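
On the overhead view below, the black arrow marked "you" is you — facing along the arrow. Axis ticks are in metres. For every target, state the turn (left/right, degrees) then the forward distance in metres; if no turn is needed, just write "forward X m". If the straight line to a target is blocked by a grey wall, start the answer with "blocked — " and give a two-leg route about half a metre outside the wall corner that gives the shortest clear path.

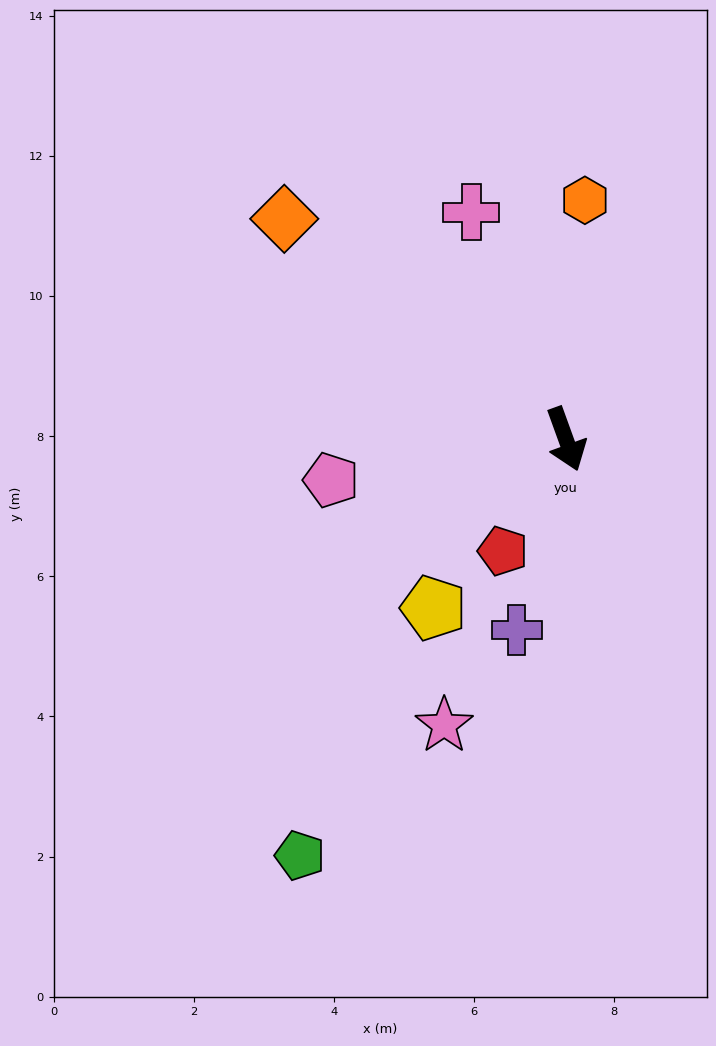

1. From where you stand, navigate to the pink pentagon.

turn right 100°, forward 3.4 m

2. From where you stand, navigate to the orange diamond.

turn right 148°, forward 5.1 m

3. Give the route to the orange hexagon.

turn left 156°, forward 3.4 m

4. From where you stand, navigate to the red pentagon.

turn right 49°, forward 1.8 m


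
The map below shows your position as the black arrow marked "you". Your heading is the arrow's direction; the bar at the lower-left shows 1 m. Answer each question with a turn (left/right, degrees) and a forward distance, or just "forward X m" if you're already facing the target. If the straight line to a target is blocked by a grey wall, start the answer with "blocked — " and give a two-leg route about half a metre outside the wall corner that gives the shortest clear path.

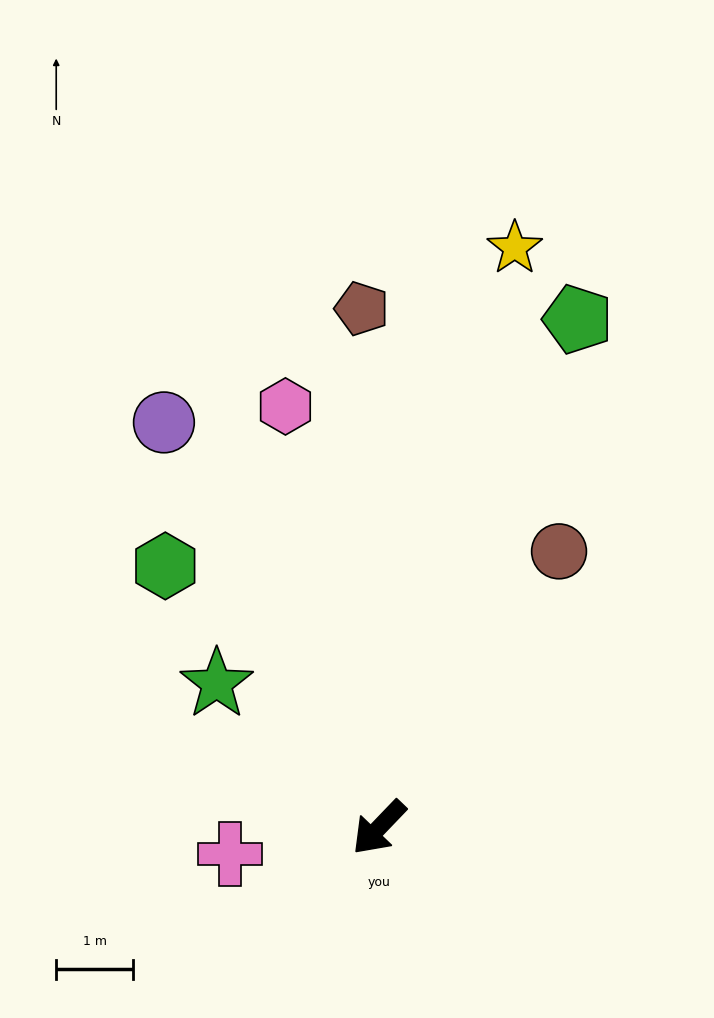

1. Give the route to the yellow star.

turn right 149°, forward 7.7 m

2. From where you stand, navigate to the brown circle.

turn right 169°, forward 4.3 m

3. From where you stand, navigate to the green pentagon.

turn right 158°, forward 7.1 m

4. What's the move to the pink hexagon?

turn right 124°, forward 5.6 m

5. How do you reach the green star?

turn right 88°, forward 2.8 m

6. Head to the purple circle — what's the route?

turn right 108°, forward 6.0 m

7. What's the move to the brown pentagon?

turn right 134°, forward 6.7 m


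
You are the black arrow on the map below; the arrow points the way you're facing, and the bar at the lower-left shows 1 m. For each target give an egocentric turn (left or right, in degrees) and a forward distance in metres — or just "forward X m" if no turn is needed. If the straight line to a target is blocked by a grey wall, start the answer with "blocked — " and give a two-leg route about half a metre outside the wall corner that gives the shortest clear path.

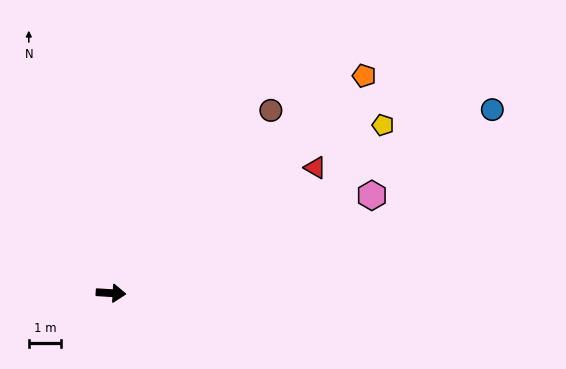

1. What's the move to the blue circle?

turn left 29°, forward 13.0 m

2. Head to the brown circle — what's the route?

turn left 52°, forward 7.5 m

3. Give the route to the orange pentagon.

turn left 44°, forward 10.3 m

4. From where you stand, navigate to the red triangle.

turn left 35°, forward 7.4 m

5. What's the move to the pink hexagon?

turn left 24°, forward 8.6 m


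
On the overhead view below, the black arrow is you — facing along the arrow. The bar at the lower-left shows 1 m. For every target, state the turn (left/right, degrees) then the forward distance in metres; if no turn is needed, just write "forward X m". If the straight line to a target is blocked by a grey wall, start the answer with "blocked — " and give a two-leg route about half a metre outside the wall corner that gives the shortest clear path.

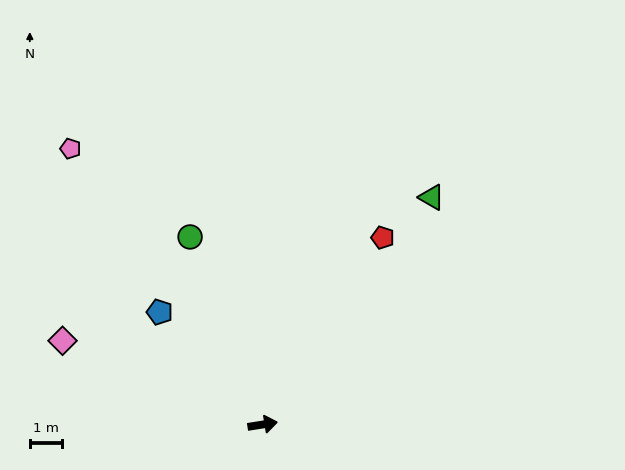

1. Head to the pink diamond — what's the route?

turn left 148°, forward 6.8 m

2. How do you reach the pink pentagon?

turn left 116°, forward 10.6 m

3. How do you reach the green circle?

turn left 102°, forward 6.3 m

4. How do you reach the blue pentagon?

turn left 123°, forward 4.8 m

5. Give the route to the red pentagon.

turn left 48°, forward 7.0 m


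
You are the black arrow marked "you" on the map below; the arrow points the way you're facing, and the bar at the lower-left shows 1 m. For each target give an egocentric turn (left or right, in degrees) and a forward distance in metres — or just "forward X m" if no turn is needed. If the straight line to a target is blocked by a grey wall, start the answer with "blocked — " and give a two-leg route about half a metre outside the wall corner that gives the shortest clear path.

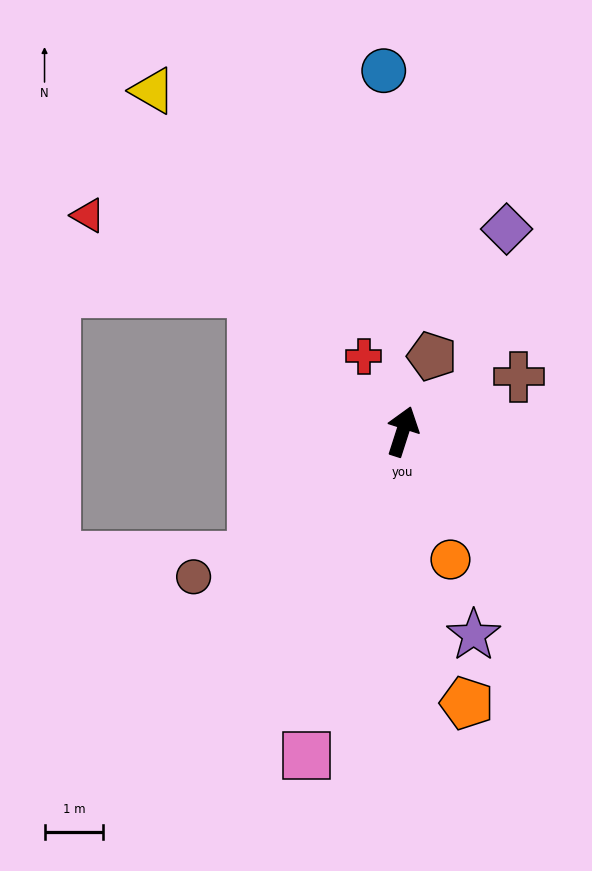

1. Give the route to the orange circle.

turn right 142°, forward 2.3 m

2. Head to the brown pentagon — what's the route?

turn right 4°, forward 1.4 m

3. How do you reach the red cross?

turn left 45°, forward 1.4 m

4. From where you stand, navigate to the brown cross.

turn right 47°, forward 2.2 m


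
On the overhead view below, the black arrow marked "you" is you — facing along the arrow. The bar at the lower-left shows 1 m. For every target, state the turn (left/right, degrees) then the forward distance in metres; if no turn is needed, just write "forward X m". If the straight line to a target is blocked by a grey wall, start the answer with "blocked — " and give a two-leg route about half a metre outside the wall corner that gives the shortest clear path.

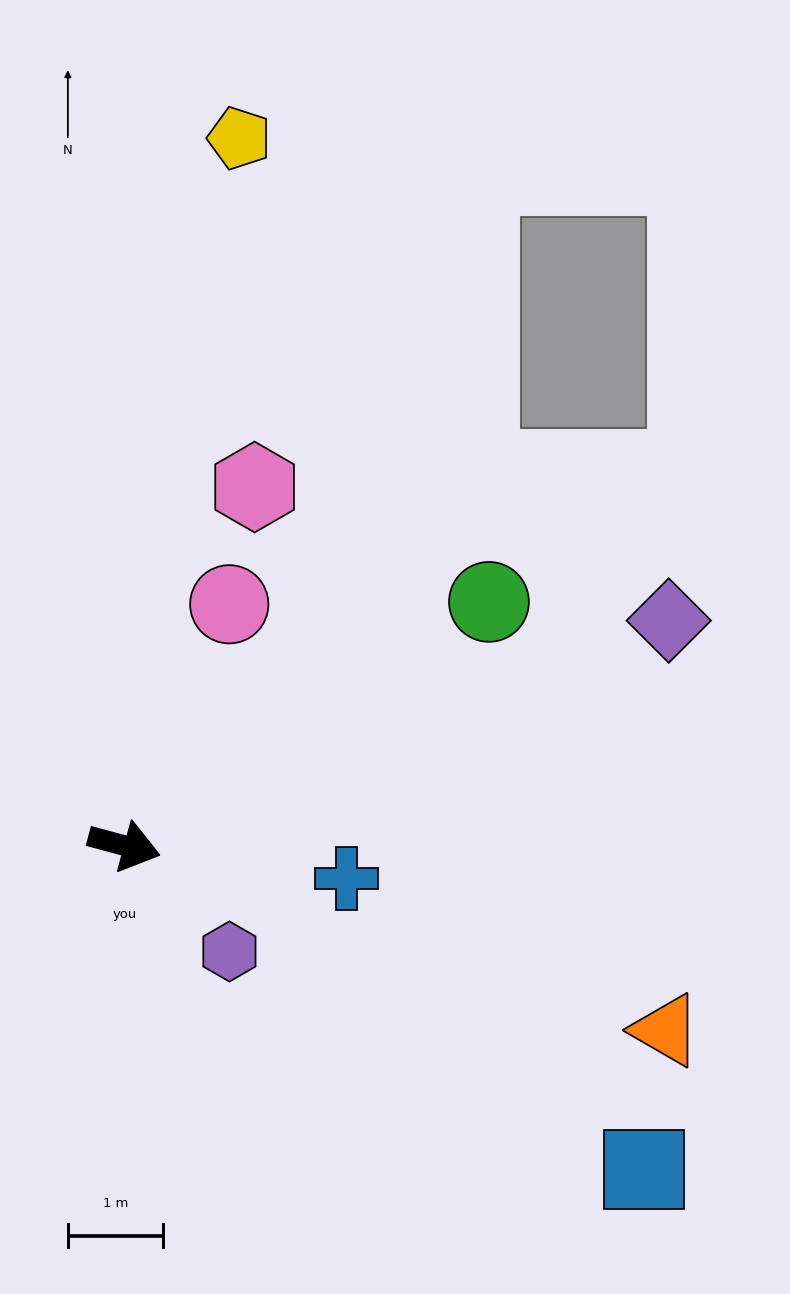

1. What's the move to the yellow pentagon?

turn left 96°, forward 7.5 m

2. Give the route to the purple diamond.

turn left 38°, forward 6.2 m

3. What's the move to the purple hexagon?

turn right 30°, forward 1.6 m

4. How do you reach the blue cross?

turn left 7°, forward 2.4 m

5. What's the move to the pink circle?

turn left 82°, forward 2.8 m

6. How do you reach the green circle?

turn left 49°, forward 4.6 m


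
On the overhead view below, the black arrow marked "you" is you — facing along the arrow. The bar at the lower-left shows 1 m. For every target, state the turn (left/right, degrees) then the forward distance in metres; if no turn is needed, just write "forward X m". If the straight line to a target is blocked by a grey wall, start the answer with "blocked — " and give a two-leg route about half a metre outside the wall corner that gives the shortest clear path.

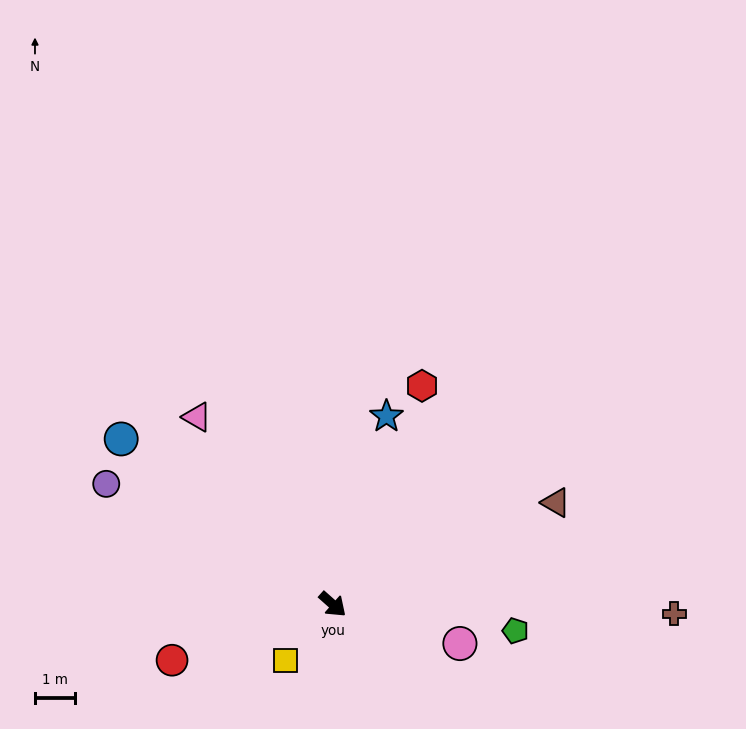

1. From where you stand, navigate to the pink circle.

turn left 25°, forward 3.3 m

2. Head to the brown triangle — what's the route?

turn left 66°, forward 6.1 m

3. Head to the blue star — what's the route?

turn left 116°, forward 4.9 m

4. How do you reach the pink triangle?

turn left 168°, forward 5.7 m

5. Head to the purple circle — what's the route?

turn right 166°, forward 6.4 m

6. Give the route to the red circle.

turn right 119°, forward 4.2 m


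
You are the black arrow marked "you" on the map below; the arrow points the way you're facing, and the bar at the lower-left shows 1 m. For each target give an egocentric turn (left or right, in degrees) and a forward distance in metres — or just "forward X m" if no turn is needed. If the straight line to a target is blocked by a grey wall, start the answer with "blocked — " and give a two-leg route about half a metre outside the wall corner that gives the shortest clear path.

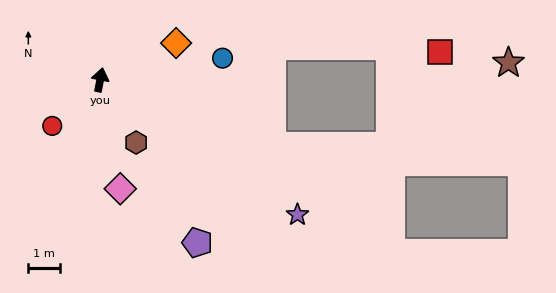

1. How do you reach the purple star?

turn right 113°, forward 7.5 m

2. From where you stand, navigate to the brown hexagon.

turn right 139°, forward 2.3 m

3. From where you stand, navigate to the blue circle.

turn right 69°, forward 3.9 m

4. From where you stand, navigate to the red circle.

turn left 145°, forward 2.1 m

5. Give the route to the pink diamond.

turn right 158°, forward 3.5 m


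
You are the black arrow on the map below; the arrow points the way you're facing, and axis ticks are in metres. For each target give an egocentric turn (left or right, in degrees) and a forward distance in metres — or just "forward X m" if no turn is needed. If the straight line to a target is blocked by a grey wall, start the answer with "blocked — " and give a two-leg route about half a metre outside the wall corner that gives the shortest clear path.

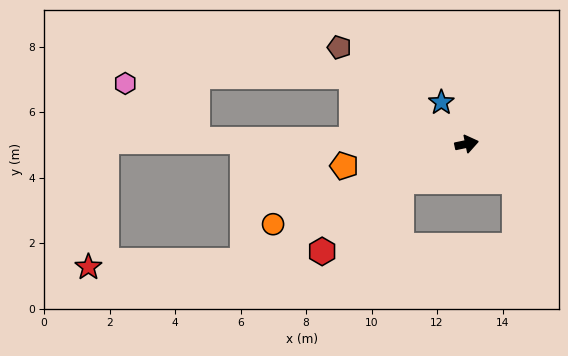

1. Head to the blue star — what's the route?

turn left 110°, forward 1.5 m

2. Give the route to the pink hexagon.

blocked — turn left 167°, forward 8.3 m, then turn right 38°, forward 2.8 m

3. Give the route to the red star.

blocked — turn right 164°, forward 7.7 m, then turn right 26°, forward 4.8 m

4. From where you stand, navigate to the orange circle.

turn right 169°, forward 6.4 m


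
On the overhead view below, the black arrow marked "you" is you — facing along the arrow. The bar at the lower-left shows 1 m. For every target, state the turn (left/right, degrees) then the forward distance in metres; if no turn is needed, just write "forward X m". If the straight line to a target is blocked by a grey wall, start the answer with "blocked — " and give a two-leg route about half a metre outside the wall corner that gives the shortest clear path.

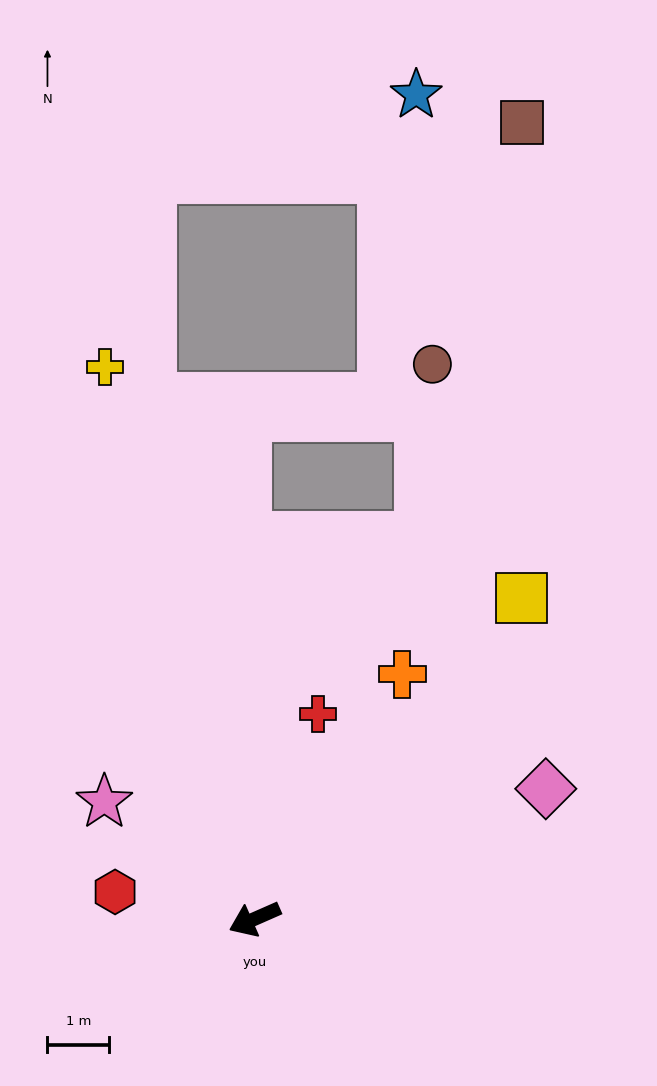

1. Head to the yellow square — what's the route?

turn right 153°, forward 6.8 m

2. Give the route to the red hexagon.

turn right 35°, forward 2.3 m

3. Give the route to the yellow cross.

turn right 99°, forward 9.3 m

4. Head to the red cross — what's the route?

turn right 131°, forward 3.5 m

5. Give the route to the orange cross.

turn right 145°, forward 4.6 m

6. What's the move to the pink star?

turn right 62°, forward 3.1 m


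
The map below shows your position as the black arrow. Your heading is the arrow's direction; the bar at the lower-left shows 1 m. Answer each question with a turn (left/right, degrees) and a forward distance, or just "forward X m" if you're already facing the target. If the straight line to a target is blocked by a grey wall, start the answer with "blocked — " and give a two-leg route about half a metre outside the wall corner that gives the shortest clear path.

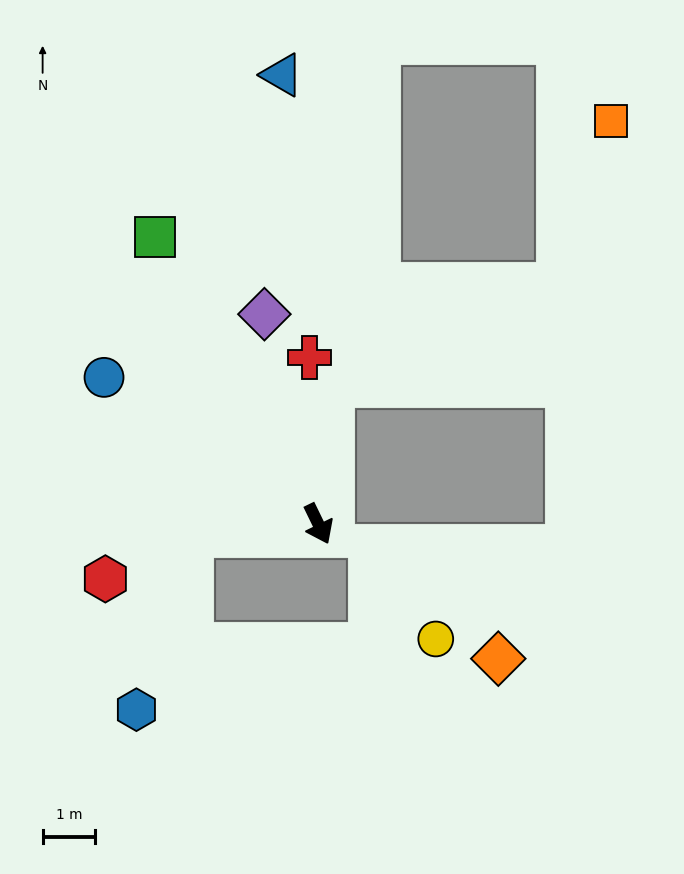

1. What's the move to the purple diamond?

turn left 168°, forward 4.1 m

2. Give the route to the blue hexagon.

blocked — turn right 111°, forward 2.4 m, then turn left 68°, forward 3.5 m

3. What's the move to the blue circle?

turn right 150°, forward 4.9 m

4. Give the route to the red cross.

turn left 157°, forward 3.2 m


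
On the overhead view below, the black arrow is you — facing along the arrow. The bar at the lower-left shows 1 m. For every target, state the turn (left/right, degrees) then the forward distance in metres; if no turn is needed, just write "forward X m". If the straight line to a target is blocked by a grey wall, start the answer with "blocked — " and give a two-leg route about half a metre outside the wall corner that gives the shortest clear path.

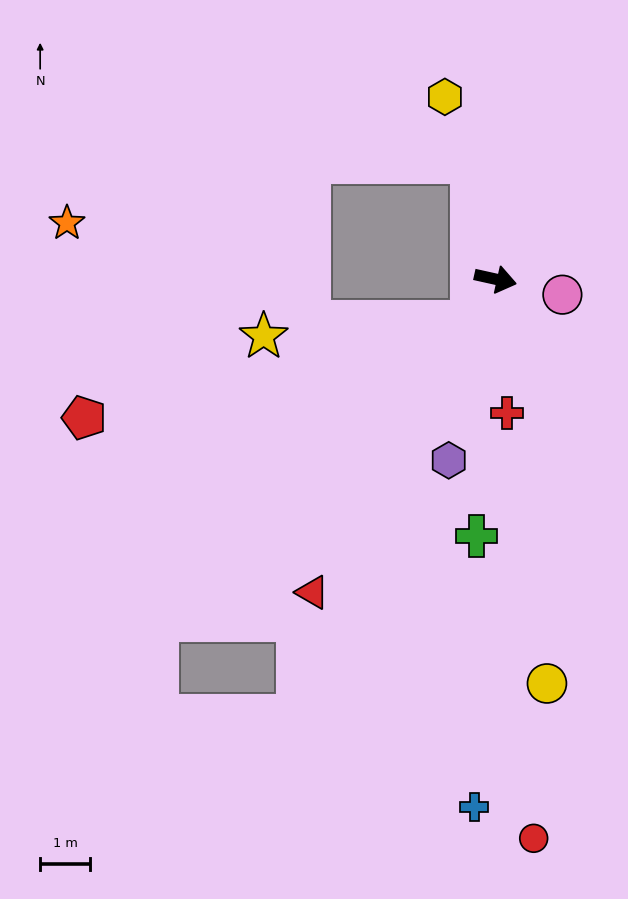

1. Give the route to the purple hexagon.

turn right 92°, forward 3.8 m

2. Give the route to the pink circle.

forward 1.4 m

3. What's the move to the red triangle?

turn right 108°, forward 7.3 m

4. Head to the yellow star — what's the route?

blocked — turn right 107°, forward 1.0 m, then turn right 56°, forward 4.2 m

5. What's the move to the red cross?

turn right 73°, forward 2.7 m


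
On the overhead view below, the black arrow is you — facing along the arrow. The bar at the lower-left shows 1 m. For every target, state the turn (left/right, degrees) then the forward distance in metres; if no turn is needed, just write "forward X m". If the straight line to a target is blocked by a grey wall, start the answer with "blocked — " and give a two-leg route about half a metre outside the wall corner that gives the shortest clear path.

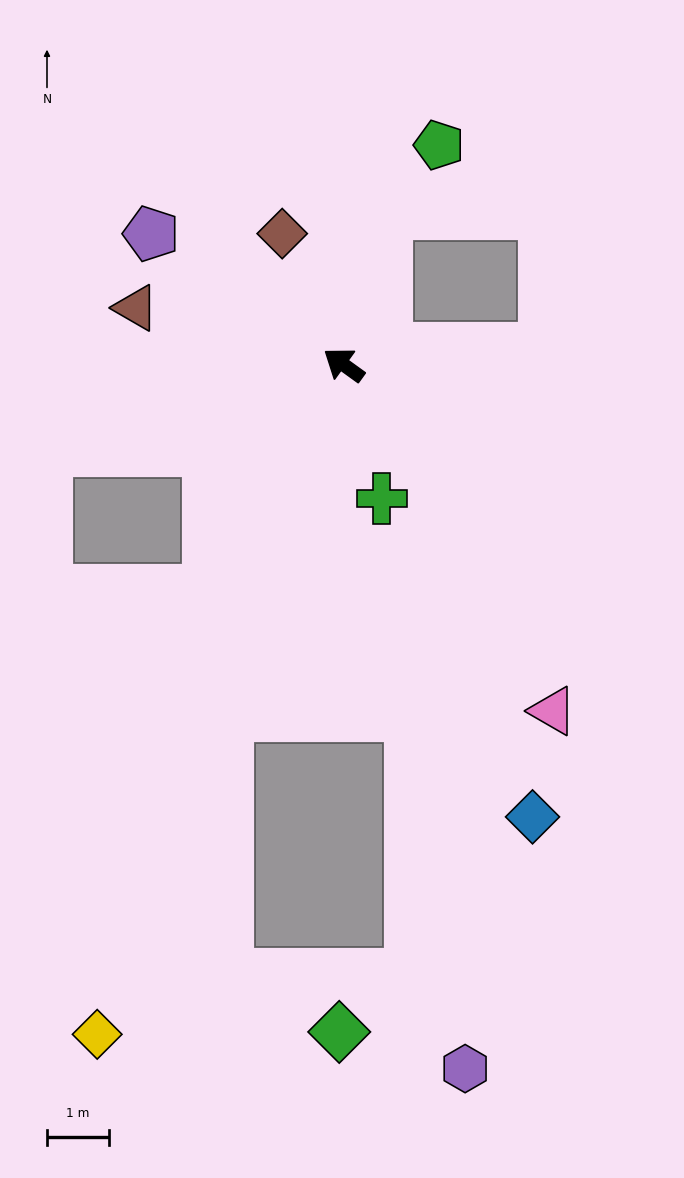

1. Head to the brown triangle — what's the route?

turn left 21°, forward 3.5 m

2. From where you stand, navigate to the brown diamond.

turn right 29°, forward 2.3 m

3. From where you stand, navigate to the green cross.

turn left 142°, forward 2.2 m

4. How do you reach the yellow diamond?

turn left 106°, forward 11.5 m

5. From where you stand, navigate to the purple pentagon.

forward 3.7 m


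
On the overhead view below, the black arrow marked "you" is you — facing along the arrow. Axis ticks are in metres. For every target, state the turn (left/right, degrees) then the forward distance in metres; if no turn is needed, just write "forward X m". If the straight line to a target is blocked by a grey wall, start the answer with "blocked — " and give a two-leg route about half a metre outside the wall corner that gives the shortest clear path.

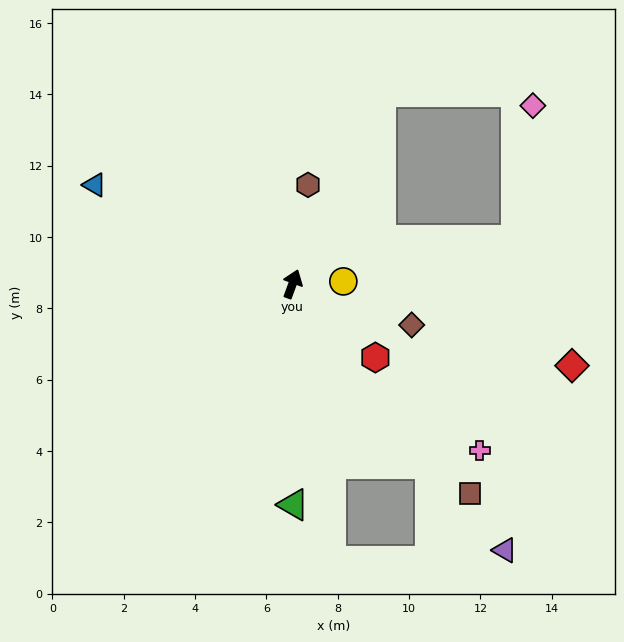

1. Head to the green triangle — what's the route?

turn right 160°, forward 6.2 m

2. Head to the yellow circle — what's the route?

turn right 67°, forward 1.4 m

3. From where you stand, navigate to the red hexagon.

turn right 111°, forward 3.1 m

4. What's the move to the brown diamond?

turn right 89°, forward 3.5 m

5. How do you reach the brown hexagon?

turn left 11°, forward 2.8 m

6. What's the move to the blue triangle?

turn left 84°, forward 6.2 m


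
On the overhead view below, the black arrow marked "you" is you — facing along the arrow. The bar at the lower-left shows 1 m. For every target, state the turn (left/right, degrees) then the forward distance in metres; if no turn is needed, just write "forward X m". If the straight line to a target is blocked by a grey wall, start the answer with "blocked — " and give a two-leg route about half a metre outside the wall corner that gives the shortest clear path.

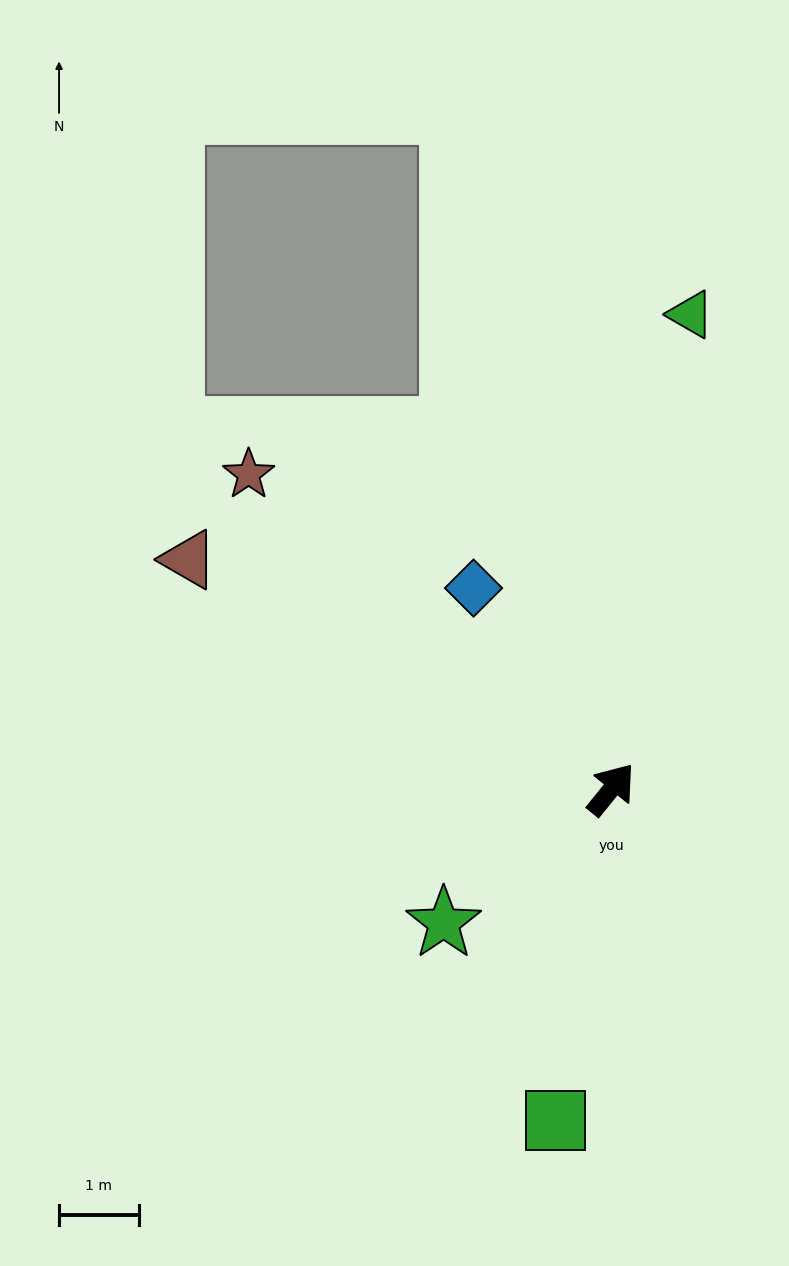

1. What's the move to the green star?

turn left 168°, forward 2.7 m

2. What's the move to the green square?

turn right 151°, forward 4.2 m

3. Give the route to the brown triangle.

turn left 100°, forward 6.0 m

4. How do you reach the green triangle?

turn left 29°, forward 6.0 m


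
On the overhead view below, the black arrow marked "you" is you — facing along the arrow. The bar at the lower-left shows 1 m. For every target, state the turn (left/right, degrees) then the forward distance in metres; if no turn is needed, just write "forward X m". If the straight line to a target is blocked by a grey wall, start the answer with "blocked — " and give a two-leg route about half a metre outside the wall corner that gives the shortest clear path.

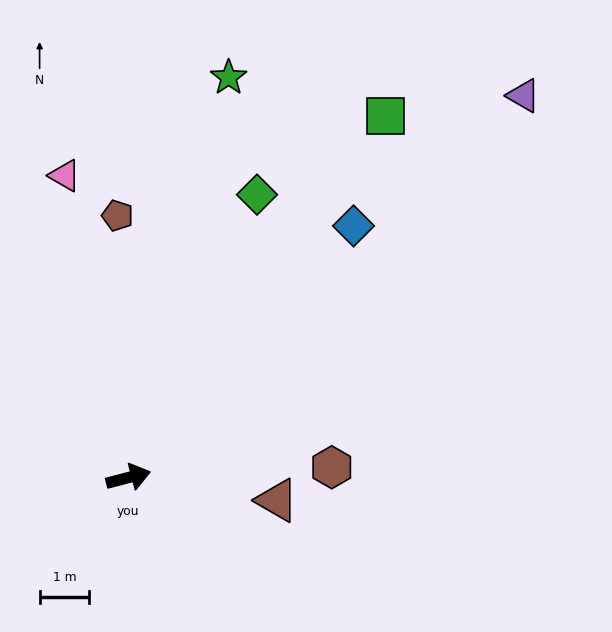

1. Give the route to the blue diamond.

turn left 34°, forward 6.8 m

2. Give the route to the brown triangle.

turn right 23°, forward 3.0 m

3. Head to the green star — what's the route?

turn left 61°, forward 8.3 m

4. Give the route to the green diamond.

turn left 51°, forward 6.3 m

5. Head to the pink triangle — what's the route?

turn left 87°, forward 6.2 m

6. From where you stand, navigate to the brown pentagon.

turn left 78°, forward 5.3 m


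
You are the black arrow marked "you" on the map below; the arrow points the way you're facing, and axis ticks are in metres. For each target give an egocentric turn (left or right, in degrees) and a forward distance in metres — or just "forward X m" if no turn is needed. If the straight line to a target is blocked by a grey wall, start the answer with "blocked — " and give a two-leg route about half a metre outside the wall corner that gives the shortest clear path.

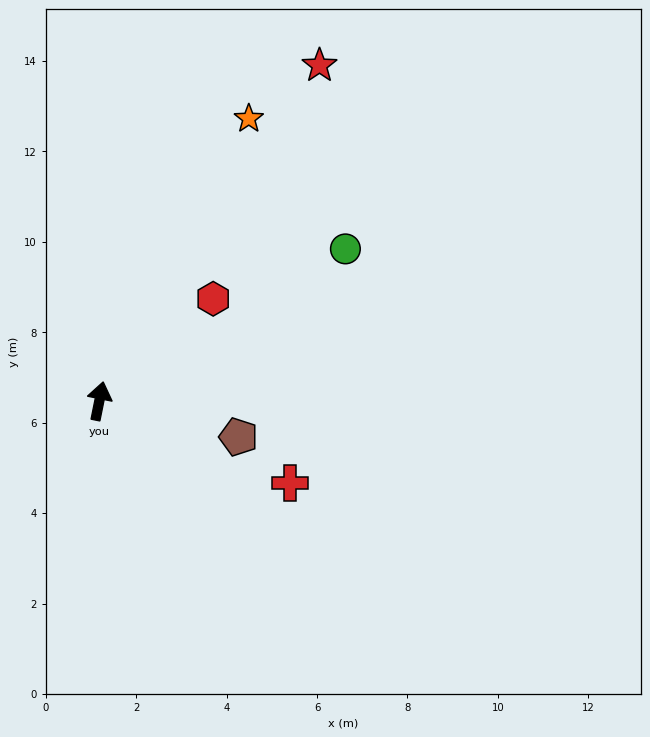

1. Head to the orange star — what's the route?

turn right 16°, forward 7.1 m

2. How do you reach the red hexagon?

turn right 37°, forward 3.4 m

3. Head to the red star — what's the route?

turn right 22°, forward 8.9 m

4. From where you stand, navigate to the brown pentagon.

turn right 93°, forward 3.2 m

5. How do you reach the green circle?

turn right 47°, forward 6.4 m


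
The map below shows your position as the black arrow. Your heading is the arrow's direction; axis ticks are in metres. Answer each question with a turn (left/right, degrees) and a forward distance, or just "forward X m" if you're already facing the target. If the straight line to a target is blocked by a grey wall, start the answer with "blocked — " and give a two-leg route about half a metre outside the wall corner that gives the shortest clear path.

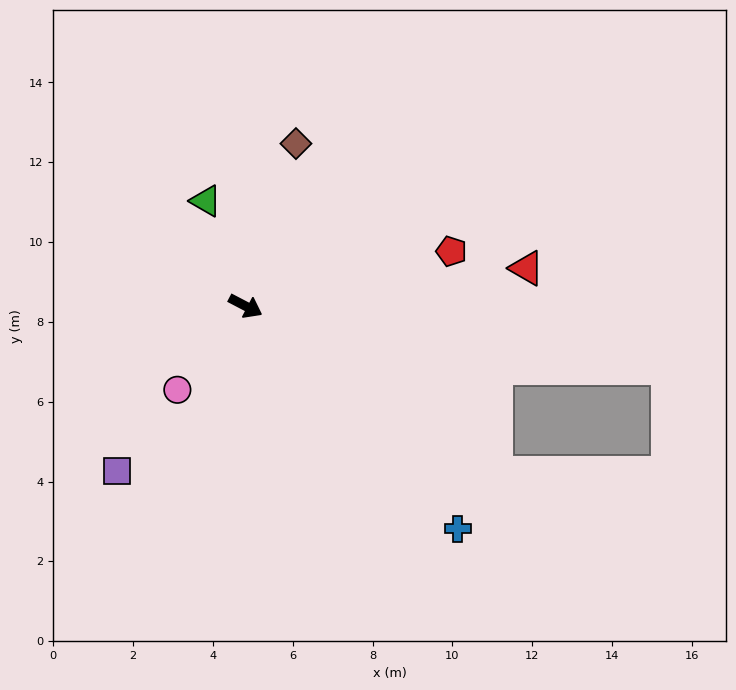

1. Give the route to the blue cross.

turn right 19°, forward 7.7 m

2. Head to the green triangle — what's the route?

turn left 138°, forward 2.8 m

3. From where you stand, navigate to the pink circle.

turn right 102°, forward 2.7 m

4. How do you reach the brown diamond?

turn left 100°, forward 4.3 m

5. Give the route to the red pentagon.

turn left 42°, forward 5.3 m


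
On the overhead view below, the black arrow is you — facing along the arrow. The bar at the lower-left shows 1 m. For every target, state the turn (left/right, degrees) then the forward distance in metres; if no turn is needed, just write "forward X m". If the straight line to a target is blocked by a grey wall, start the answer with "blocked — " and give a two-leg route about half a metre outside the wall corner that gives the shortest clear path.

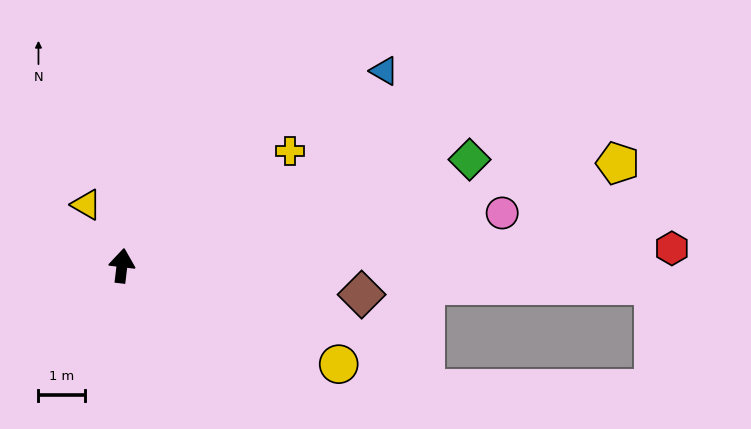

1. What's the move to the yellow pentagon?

turn right 72°, forward 10.8 m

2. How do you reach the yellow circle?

turn right 108°, forward 5.1 m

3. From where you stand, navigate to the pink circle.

turn right 75°, forward 8.2 m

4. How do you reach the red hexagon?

turn right 81°, forward 11.8 m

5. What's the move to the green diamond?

turn right 66°, forward 7.8 m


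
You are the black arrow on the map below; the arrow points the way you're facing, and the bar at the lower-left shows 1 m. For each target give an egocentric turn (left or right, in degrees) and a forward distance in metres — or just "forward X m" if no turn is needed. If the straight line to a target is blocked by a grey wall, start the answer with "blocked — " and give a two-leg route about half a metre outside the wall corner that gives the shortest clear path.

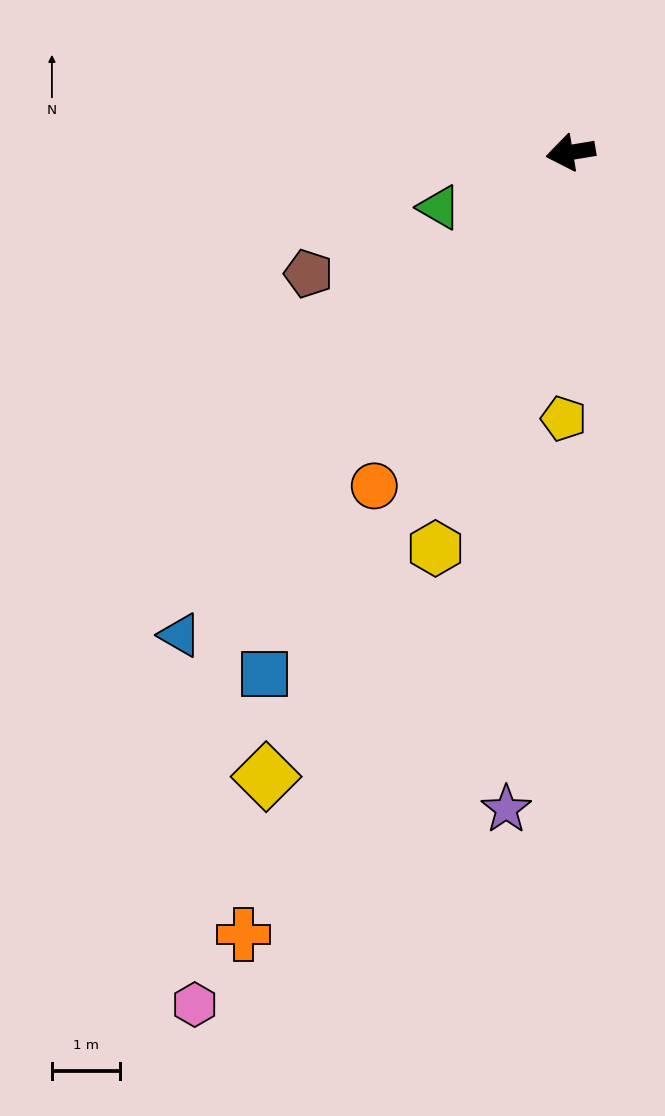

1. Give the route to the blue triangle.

turn left 42°, forward 9.1 m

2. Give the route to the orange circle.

turn left 50°, forward 5.6 m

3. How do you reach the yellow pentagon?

turn left 79°, forward 3.9 m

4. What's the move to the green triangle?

turn left 13°, forward 2.1 m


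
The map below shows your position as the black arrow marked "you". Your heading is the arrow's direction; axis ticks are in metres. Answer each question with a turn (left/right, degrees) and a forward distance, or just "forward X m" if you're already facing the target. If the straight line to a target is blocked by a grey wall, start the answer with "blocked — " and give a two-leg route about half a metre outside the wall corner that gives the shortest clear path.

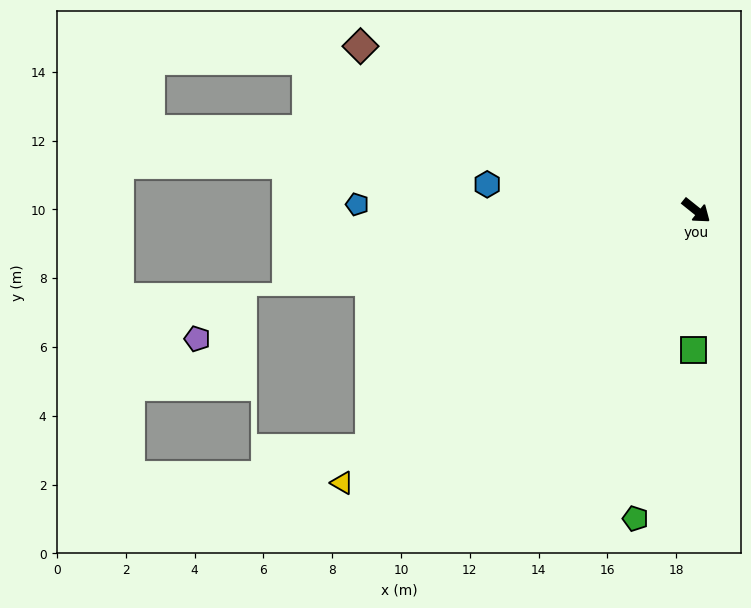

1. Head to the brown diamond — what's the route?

turn right 167°, forward 10.9 m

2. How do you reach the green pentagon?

turn right 62°, forward 9.1 m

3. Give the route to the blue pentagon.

turn right 142°, forward 9.9 m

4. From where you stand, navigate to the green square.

turn right 52°, forward 4.1 m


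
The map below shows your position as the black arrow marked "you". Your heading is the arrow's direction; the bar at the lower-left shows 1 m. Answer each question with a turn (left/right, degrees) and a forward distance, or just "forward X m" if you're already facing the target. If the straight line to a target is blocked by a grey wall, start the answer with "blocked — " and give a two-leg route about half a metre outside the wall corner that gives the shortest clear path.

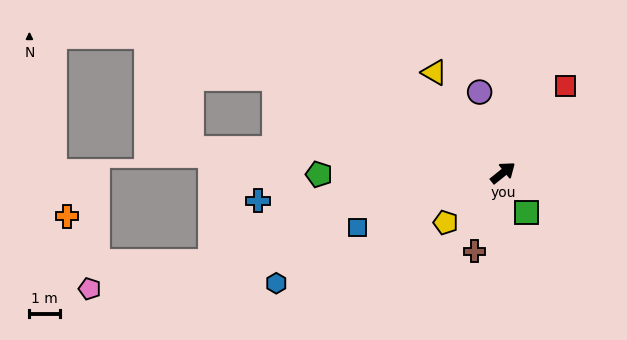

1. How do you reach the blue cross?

turn left 148°, forward 8.1 m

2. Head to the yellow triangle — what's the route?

turn left 86°, forward 4.0 m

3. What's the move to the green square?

turn right 97°, forward 1.5 m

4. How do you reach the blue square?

turn left 162°, forward 5.1 m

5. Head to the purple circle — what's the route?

turn left 67°, forward 2.8 m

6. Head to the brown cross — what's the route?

turn right 149°, forward 2.7 m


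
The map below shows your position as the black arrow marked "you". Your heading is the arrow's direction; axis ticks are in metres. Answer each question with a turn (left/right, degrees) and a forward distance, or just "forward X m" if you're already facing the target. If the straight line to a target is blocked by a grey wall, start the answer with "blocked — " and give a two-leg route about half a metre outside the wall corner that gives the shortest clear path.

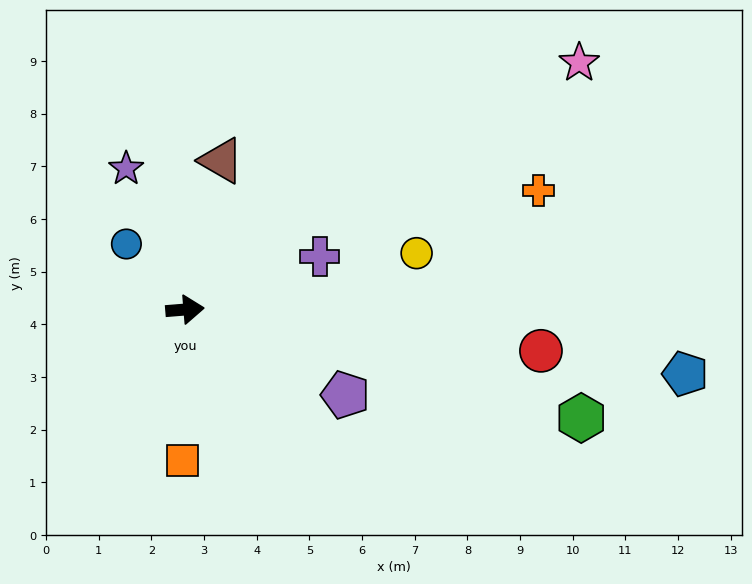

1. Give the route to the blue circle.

turn left 127°, forward 1.7 m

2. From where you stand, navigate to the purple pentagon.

turn right 33°, forward 3.4 m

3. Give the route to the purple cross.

turn left 17°, forward 2.8 m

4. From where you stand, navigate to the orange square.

turn right 96°, forward 2.9 m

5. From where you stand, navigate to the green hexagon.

turn right 20°, forward 7.8 m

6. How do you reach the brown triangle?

turn left 72°, forward 2.9 m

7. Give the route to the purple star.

turn left 108°, forward 2.9 m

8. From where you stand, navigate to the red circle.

turn right 11°, forward 6.8 m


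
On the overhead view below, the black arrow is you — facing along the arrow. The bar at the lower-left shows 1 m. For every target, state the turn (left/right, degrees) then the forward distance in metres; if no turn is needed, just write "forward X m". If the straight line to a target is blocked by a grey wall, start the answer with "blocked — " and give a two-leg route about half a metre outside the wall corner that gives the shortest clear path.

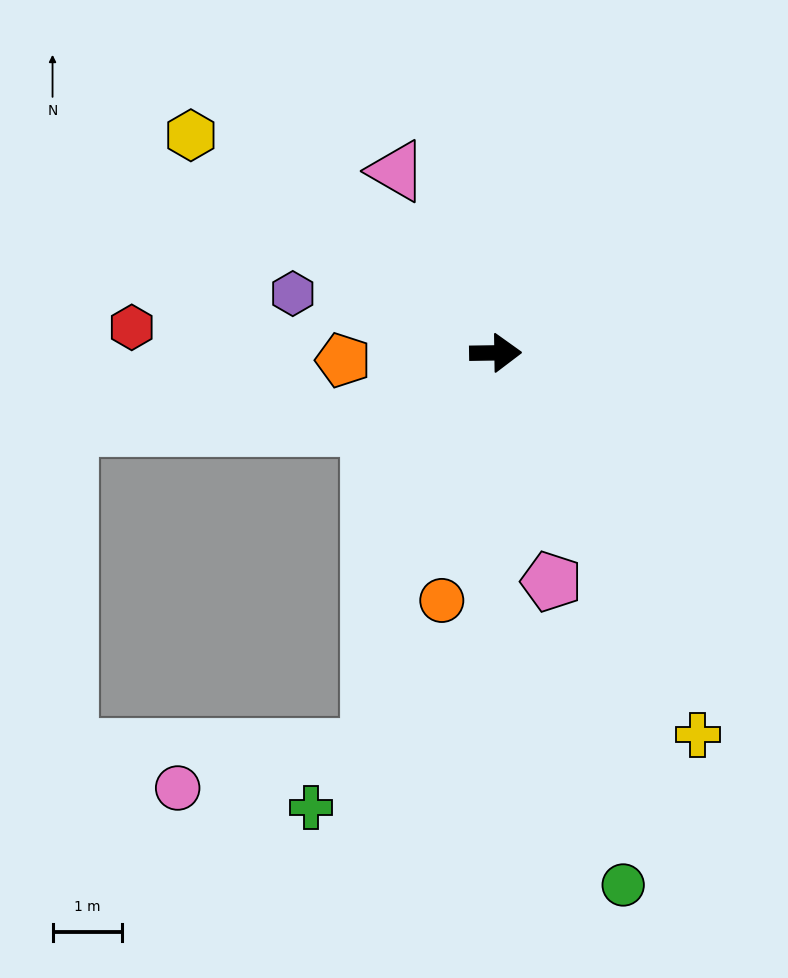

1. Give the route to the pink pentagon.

turn right 77°, forward 3.4 m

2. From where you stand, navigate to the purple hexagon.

turn left 163°, forward 3.1 m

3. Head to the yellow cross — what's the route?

turn right 63°, forward 6.2 m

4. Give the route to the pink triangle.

turn left 118°, forward 3.0 m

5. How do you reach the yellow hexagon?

turn left 144°, forward 5.4 m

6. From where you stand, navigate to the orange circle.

turn right 103°, forward 3.7 m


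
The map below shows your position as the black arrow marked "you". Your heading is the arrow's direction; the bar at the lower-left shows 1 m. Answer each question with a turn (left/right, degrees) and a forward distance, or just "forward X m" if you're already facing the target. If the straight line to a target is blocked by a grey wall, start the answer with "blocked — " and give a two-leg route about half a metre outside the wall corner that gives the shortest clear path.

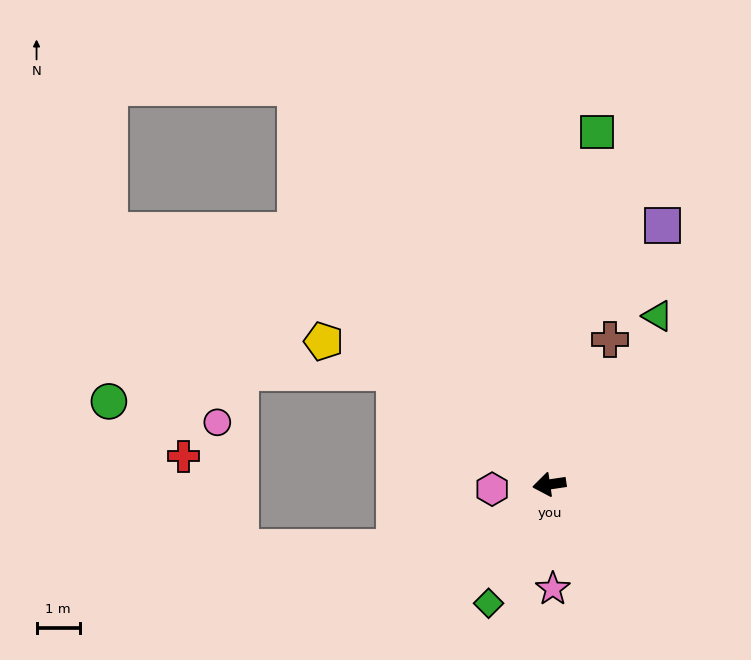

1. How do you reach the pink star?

turn left 83°, forward 2.4 m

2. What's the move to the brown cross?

turn right 121°, forward 3.6 m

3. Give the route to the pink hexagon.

turn right 4°, forward 1.3 m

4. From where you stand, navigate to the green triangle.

turn right 131°, forward 4.6 m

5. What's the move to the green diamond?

turn left 54°, forward 3.1 m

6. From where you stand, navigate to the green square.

turn right 106°, forward 8.2 m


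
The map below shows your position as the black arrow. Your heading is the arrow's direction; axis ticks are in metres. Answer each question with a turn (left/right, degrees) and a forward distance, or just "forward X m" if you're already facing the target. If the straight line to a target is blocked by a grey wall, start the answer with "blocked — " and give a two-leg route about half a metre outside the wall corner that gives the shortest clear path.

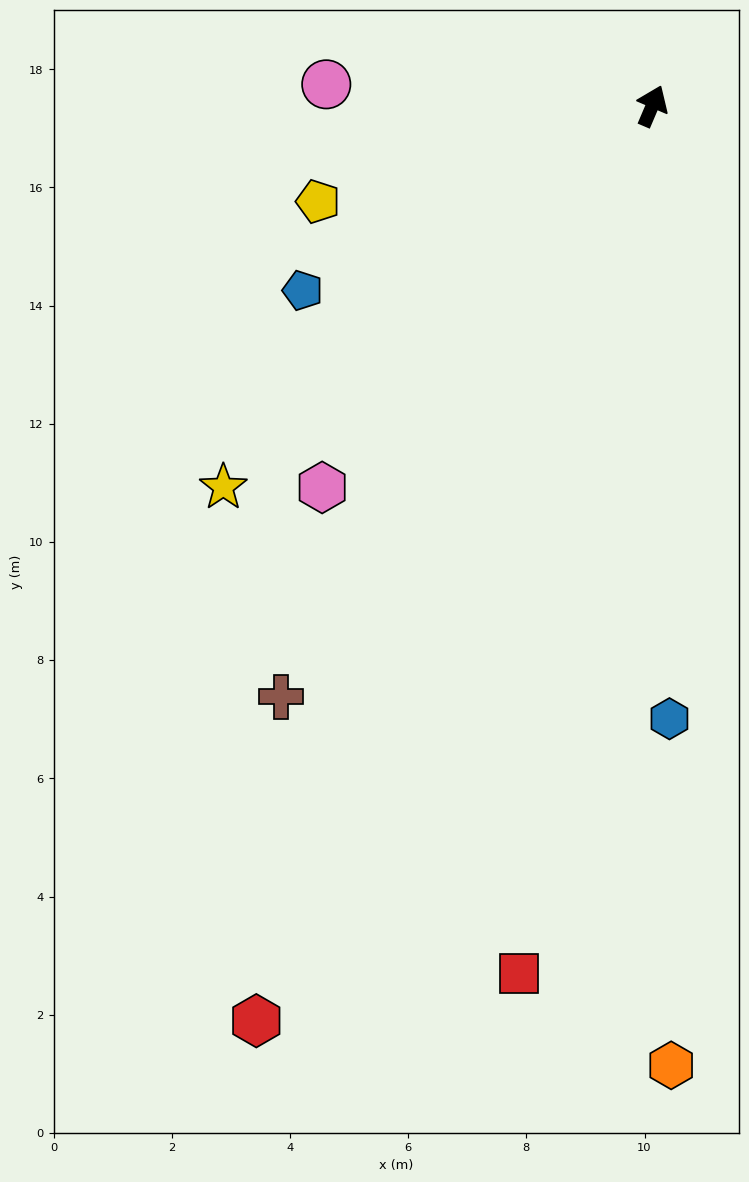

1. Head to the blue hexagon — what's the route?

turn right 155°, forward 10.4 m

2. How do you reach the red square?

turn right 166°, forward 14.9 m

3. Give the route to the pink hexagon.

turn left 162°, forward 8.5 m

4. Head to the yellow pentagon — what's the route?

turn left 129°, forward 5.9 m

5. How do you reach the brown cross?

turn left 171°, forward 11.8 m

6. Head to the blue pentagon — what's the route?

turn left 141°, forward 6.7 m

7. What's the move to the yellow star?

turn left 155°, forward 9.7 m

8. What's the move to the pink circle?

turn left 109°, forward 5.5 m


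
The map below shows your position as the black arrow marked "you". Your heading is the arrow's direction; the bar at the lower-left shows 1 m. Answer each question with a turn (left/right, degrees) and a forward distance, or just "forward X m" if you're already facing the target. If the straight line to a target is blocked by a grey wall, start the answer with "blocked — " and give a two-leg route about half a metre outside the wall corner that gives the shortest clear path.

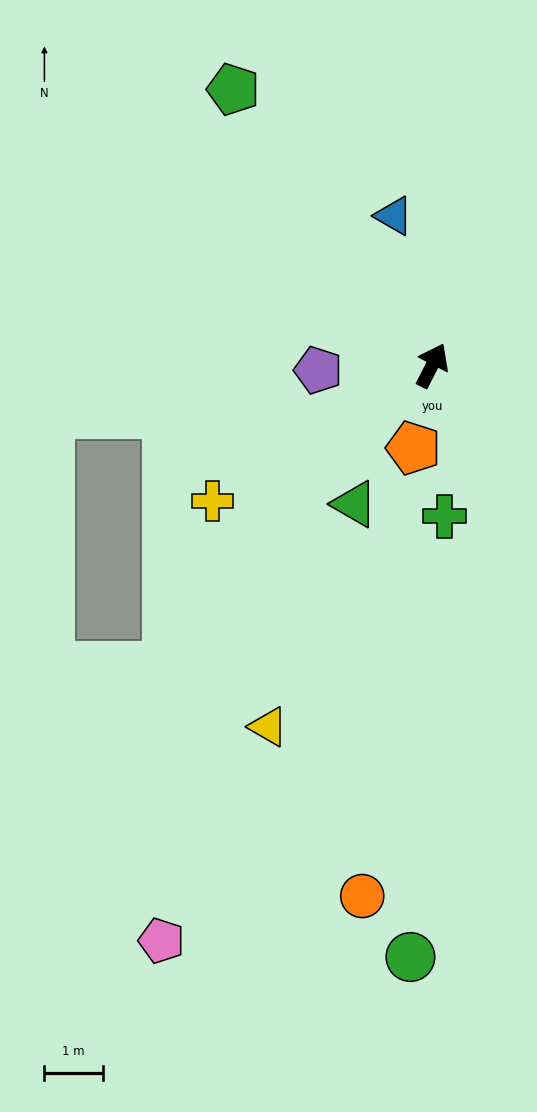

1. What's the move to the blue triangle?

turn left 41°, forward 2.6 m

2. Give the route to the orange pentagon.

turn right 166°, forward 1.4 m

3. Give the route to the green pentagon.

turn left 63°, forward 5.8 m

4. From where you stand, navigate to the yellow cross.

turn left 149°, forward 4.4 m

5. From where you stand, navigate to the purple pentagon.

turn left 120°, forward 1.9 m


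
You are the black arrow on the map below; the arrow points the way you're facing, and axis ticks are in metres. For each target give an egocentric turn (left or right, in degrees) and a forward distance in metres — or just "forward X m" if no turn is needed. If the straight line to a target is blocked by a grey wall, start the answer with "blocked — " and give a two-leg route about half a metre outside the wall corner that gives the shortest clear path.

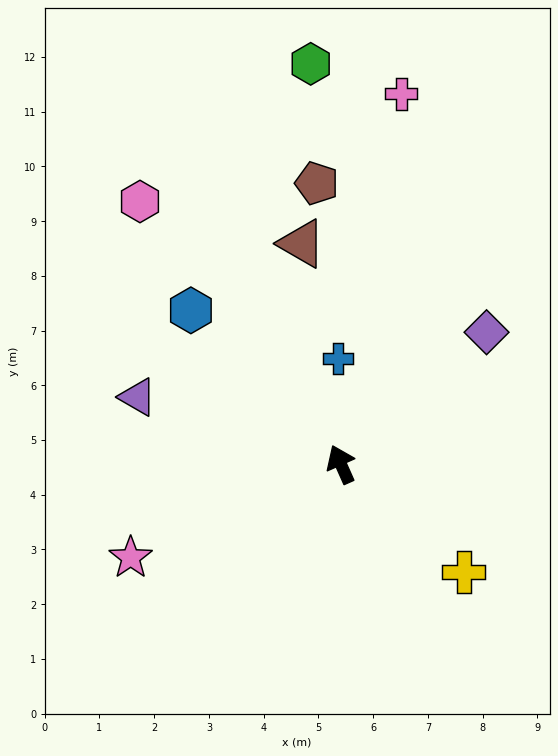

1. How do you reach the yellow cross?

turn right 155°, forward 3.0 m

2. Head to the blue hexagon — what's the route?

turn left 20°, forward 3.9 m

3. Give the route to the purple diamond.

turn right 72°, forward 3.6 m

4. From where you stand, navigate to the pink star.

turn left 90°, forward 4.2 m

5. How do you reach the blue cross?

turn right 22°, forward 1.9 m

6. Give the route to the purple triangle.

turn left 48°, forward 3.9 m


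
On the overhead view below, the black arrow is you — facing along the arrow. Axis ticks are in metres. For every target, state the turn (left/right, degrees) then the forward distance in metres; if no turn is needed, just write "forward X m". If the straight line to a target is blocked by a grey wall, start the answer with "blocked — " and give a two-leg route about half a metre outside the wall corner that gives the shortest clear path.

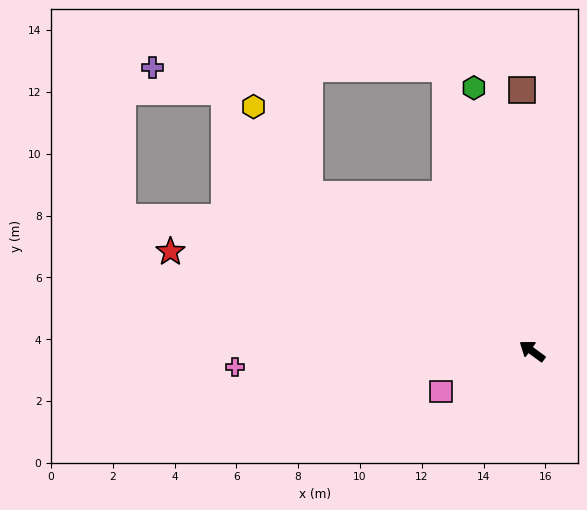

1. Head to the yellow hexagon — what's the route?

blocked — forward 8.8 m, then turn right 21°, forward 3.4 m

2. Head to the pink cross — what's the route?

turn left 39°, forward 9.6 m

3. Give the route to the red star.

turn left 21°, forward 12.1 m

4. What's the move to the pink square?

turn left 60°, forward 3.2 m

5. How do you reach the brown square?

turn right 52°, forward 8.5 m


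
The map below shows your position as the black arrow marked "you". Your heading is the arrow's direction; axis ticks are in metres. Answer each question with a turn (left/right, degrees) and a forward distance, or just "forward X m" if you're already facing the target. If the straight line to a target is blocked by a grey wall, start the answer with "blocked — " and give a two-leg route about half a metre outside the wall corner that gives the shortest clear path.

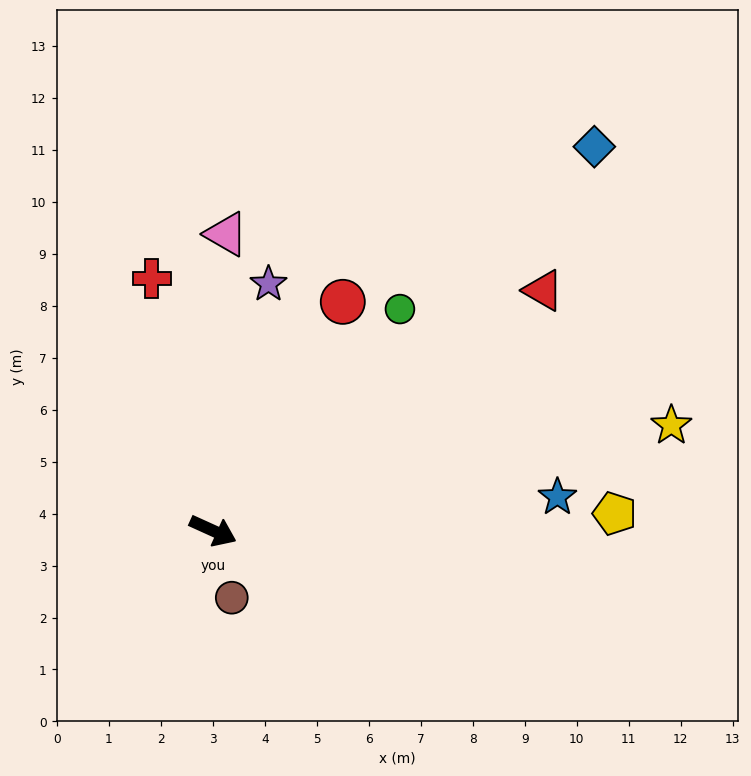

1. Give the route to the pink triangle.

turn left 112°, forward 5.7 m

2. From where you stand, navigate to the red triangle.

turn left 60°, forward 7.9 m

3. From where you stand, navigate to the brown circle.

turn right 50°, forward 1.3 m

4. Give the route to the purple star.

turn left 102°, forward 4.9 m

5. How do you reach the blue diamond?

turn left 70°, forward 10.4 m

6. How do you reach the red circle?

turn left 85°, forward 5.1 m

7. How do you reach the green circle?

turn left 74°, forward 5.6 m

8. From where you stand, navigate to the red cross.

turn left 128°, forward 5.0 m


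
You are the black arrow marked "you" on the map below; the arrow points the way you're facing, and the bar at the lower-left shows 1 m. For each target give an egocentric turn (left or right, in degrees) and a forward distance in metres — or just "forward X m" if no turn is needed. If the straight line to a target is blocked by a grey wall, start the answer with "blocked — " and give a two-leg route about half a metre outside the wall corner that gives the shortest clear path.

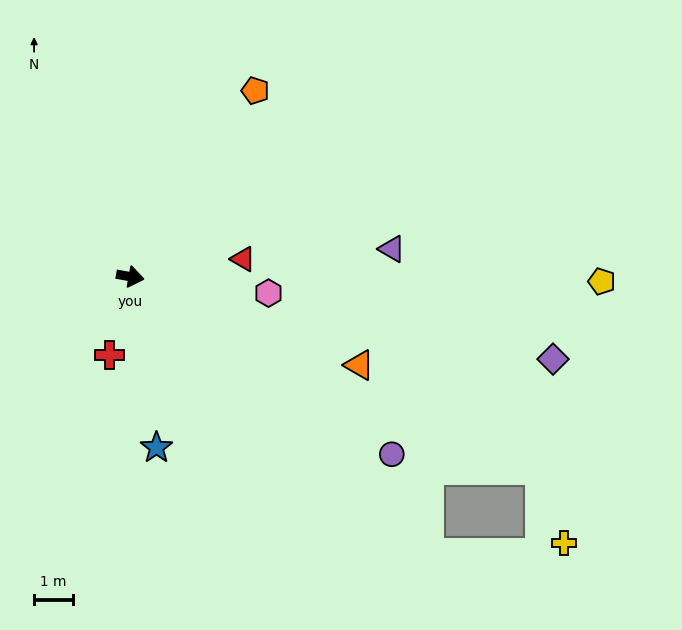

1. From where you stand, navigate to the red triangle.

turn left 19°, forward 2.9 m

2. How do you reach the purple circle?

turn right 24°, forward 8.2 m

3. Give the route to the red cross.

turn right 95°, forward 2.1 m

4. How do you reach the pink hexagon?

turn left 3°, forward 3.6 m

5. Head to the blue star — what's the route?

turn right 71°, forward 4.5 m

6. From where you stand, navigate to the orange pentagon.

turn left 66°, forward 5.8 m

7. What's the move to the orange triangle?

turn right 11°, forward 6.3 m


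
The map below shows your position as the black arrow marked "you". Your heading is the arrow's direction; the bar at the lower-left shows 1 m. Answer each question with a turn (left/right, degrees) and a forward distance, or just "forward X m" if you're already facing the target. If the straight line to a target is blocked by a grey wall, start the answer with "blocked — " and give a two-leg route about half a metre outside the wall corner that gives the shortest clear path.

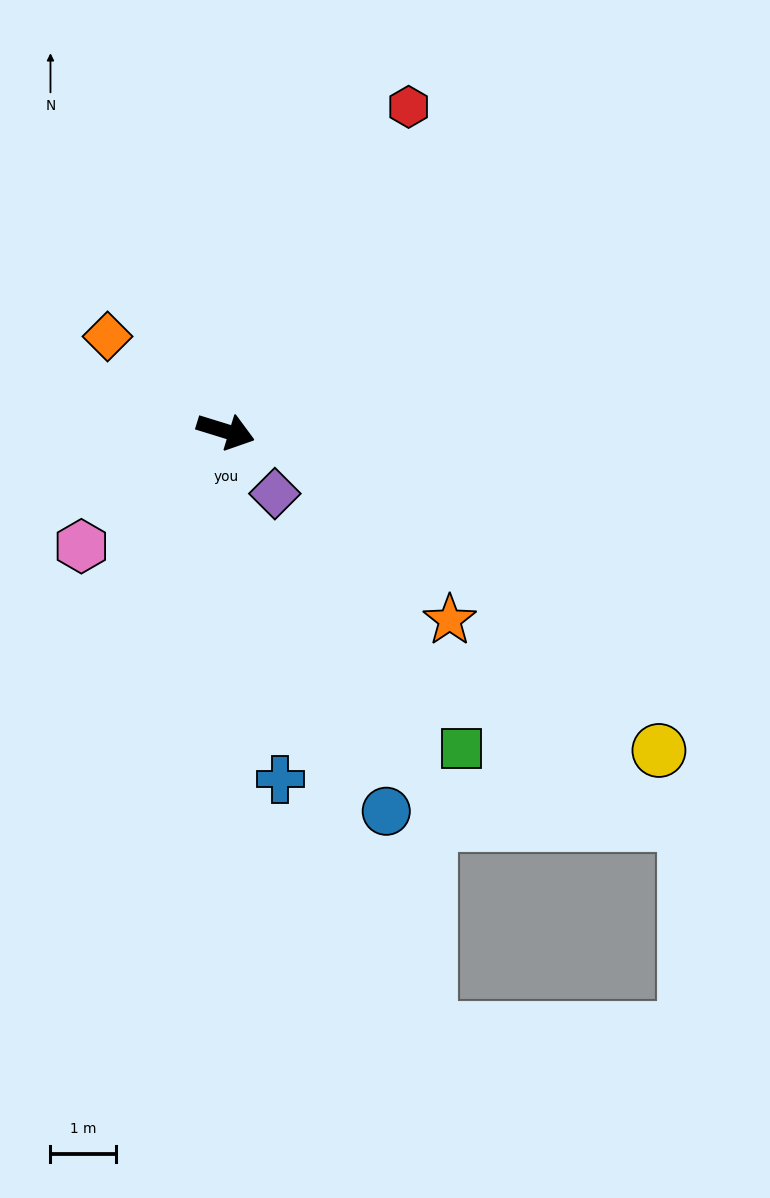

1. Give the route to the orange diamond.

turn left 158°, forward 2.3 m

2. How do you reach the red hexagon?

turn left 78°, forward 5.6 m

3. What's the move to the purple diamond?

turn right 35°, forward 1.2 m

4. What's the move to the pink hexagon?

turn right 124°, forward 2.8 m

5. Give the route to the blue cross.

turn right 64°, forward 5.3 m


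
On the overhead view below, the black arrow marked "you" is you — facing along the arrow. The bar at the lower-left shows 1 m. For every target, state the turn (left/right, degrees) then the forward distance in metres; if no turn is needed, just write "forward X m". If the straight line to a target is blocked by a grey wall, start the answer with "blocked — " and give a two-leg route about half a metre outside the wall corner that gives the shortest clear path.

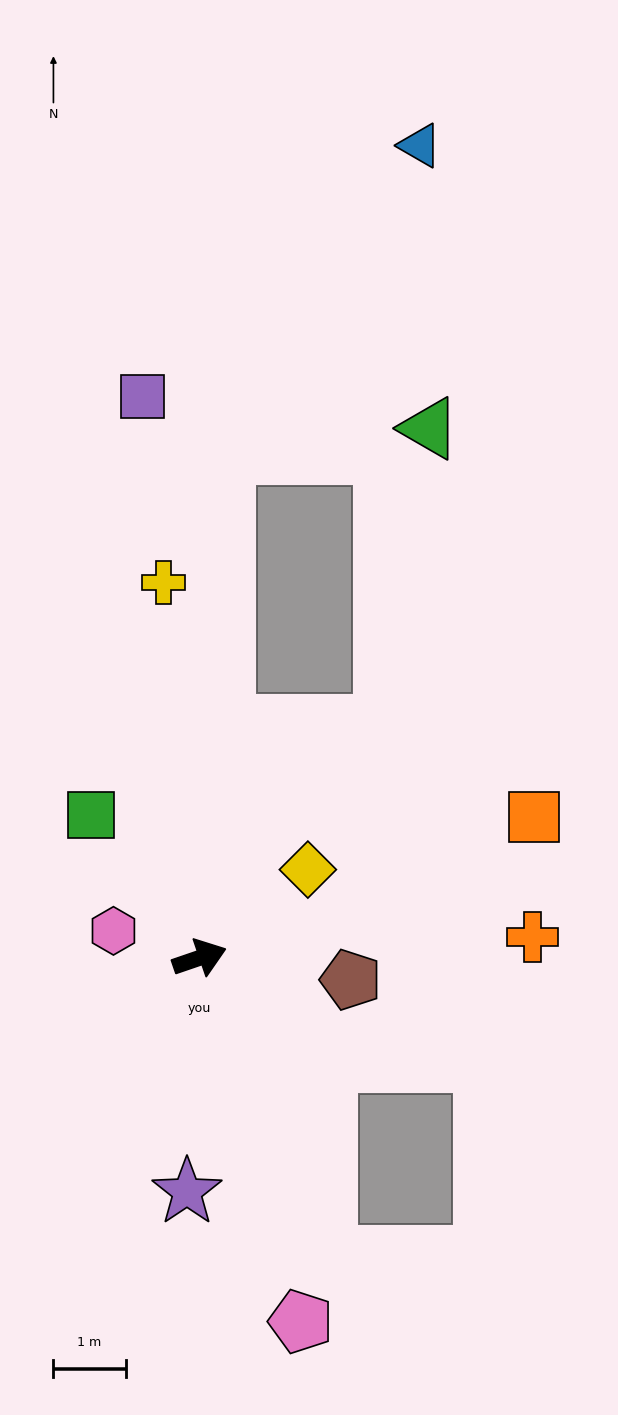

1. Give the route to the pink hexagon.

turn left 144°, forward 1.3 m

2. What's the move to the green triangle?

blocked — turn left 68°, forward 7.0 m, then turn right 80°, forward 2.9 m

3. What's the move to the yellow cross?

turn left 77°, forward 5.2 m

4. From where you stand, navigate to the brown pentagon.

turn right 27°, forward 2.1 m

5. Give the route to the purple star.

turn right 112°, forward 3.2 m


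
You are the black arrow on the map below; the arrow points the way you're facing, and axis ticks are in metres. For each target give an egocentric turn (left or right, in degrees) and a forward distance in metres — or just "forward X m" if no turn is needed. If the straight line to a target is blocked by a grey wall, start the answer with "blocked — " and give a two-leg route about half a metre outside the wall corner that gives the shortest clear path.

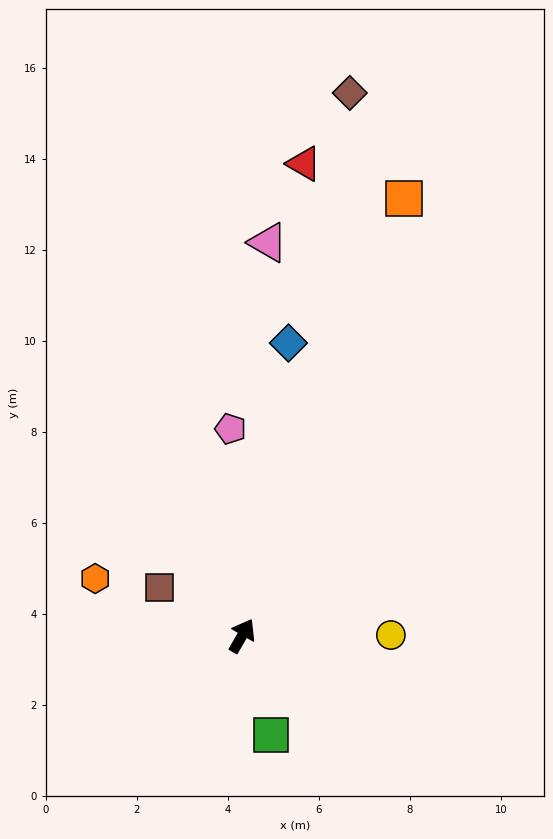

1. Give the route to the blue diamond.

turn left 21°, forward 6.5 m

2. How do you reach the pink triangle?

turn left 26°, forward 8.7 m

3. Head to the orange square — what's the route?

turn left 10°, forward 10.3 m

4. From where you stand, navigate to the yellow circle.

turn right 60°, forward 3.3 m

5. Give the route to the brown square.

turn left 90°, forward 2.1 m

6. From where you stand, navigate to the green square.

turn right 134°, forward 2.3 m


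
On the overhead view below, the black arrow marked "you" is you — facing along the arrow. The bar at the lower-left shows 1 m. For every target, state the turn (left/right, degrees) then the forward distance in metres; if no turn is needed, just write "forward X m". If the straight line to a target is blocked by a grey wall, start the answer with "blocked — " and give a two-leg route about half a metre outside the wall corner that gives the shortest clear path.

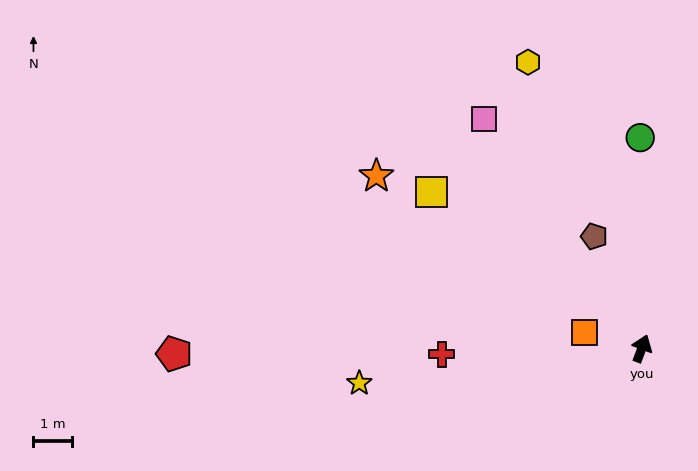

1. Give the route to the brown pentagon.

turn left 44°, forward 3.2 m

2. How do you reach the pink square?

turn left 55°, forward 7.3 m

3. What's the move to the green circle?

turn left 21°, forward 5.5 m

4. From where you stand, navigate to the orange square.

turn left 95°, forward 1.6 m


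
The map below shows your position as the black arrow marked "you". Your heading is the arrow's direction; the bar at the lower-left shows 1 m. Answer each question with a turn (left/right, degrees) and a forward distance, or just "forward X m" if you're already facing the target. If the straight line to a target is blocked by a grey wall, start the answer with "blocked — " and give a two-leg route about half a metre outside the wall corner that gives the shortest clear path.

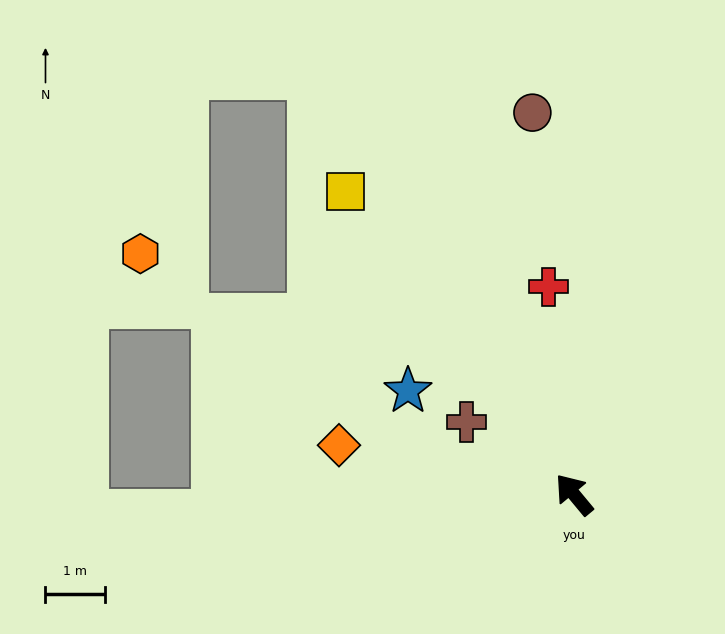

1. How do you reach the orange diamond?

turn left 38°, forward 4.1 m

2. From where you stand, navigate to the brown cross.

turn left 16°, forward 2.2 m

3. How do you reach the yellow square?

turn right 3°, forward 6.4 m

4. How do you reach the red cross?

turn right 33°, forward 3.5 m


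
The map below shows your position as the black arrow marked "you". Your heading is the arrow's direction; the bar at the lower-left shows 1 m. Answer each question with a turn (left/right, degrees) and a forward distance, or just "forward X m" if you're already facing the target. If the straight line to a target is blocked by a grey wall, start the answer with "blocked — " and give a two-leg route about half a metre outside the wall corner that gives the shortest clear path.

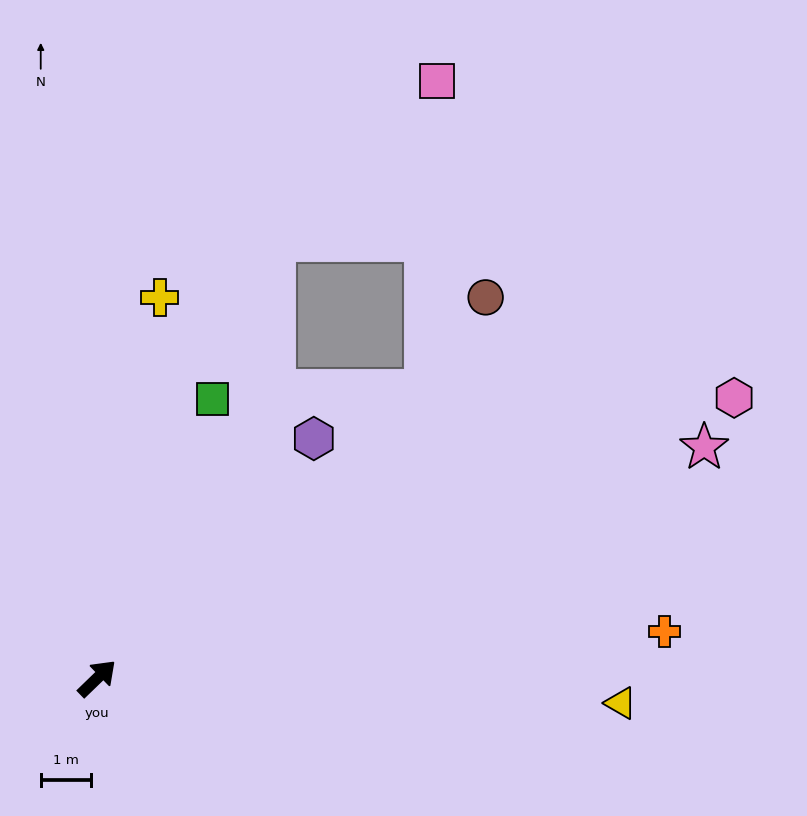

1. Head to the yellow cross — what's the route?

turn left 37°, forward 7.7 m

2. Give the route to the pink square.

blocked — turn right 3°, forward 8.7 m, then turn left 47°, forward 6.2 m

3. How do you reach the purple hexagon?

turn left 4°, forward 6.5 m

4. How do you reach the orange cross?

turn right 39°, forward 11.4 m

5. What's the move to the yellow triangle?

turn right 47°, forward 10.5 m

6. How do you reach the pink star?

turn right 23°, forward 13.0 m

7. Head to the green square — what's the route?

turn left 23°, forward 6.0 m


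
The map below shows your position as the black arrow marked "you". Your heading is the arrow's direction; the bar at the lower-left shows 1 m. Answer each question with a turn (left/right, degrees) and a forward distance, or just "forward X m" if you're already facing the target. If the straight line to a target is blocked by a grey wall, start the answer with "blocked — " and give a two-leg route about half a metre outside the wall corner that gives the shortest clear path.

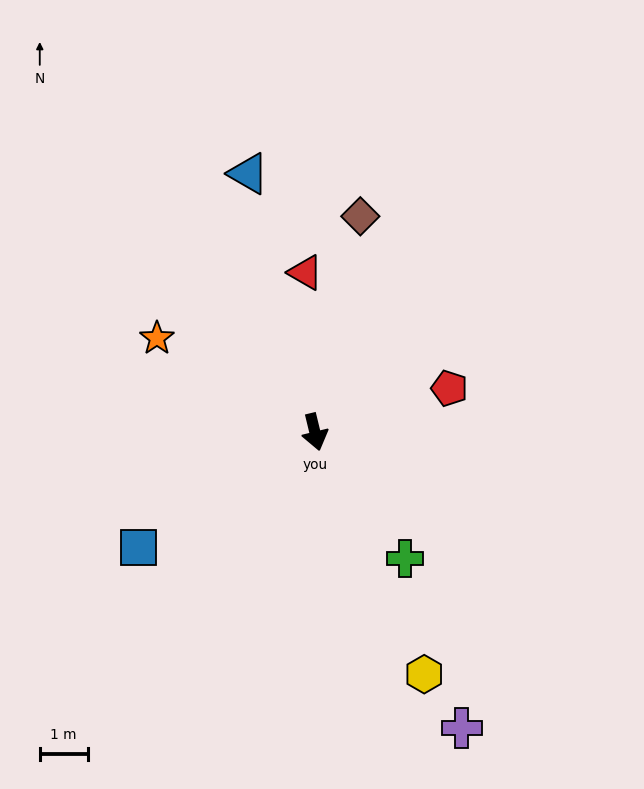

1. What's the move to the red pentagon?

turn left 94°, forward 3.0 m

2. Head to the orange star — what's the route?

turn right 134°, forward 3.8 m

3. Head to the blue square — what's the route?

turn right 70°, forward 4.4 m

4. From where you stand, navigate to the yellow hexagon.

turn left 11°, forward 5.5 m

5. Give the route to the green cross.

turn left 22°, forward 3.2 m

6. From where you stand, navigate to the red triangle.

turn left 170°, forward 3.3 m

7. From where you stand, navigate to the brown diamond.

turn left 155°, forward 4.6 m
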